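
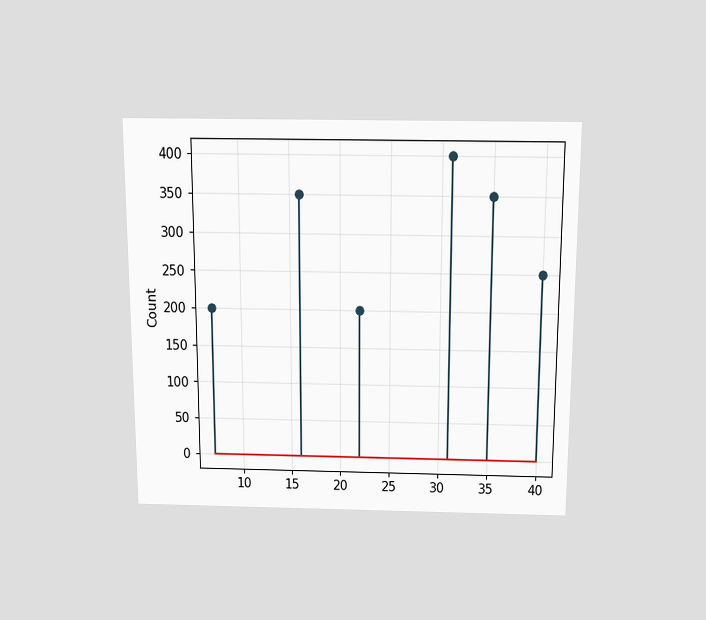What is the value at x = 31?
The chart is viewed slightly from above. The stem at x=31 reaches 400.

400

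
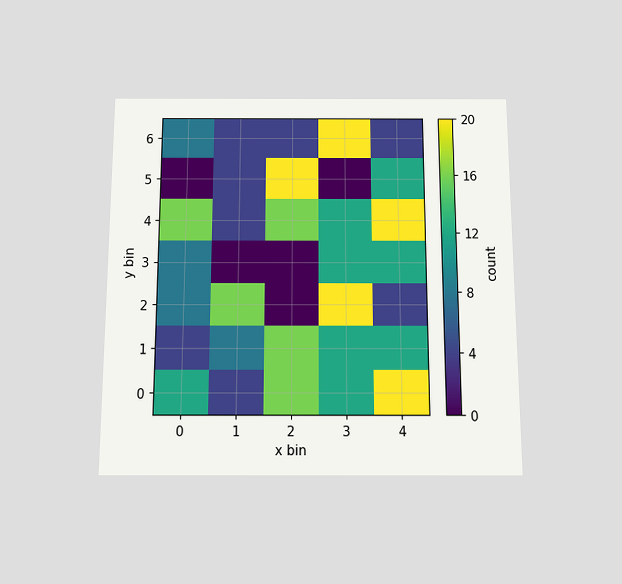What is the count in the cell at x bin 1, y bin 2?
16

The chart is viewed slightly from below. Matching the cell (1, 2) against the colorbar gives 16.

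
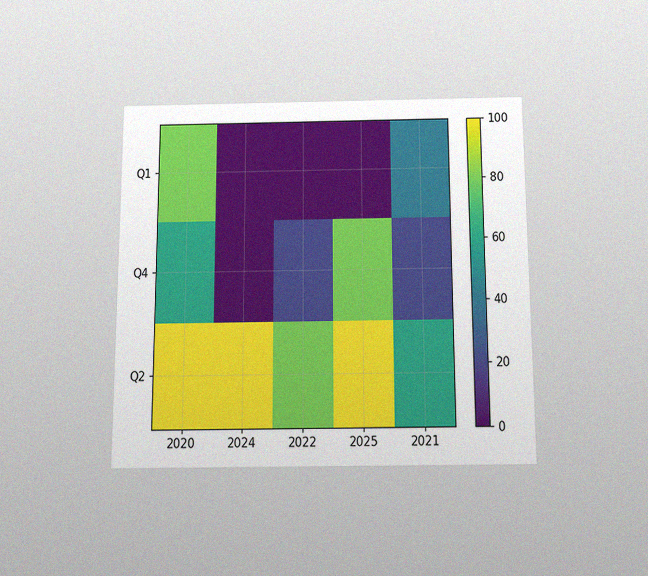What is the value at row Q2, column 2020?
The chart is viewed slightly from below, with some photo noise. Matching cell (Q2, 2020) against the colorbar gives 100.

100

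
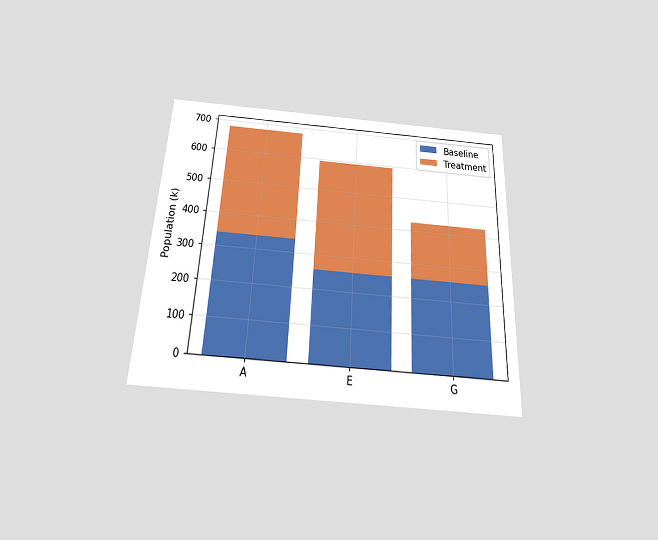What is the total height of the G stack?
The chart is tilted about 3° clockwise and viewed slightly from below. The G stack's top reaches 425k on the y-axis.

425k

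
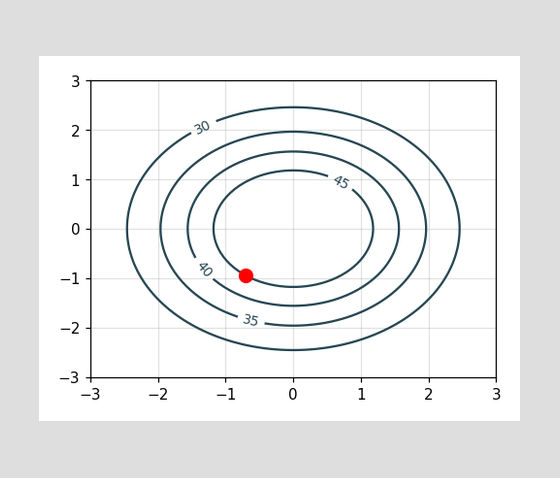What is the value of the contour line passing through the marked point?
45

The marked point sits on the contour labelled 45.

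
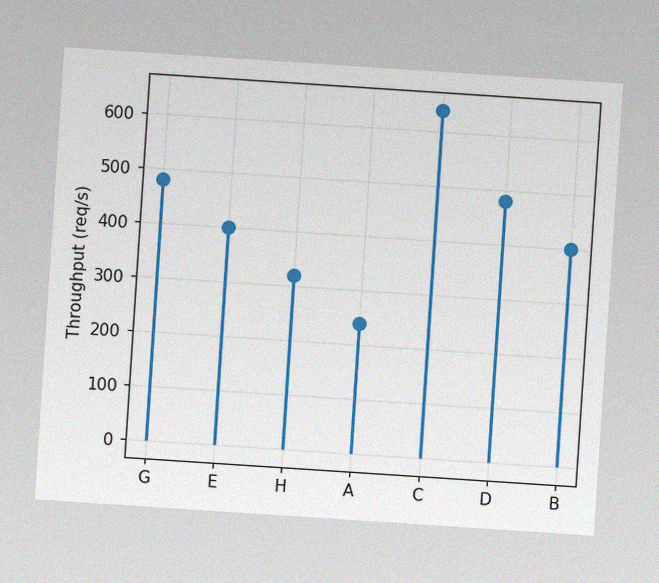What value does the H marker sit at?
320req/s

The chart is tilted about 4° clockwise, with some photo noise. The H marker sits at 320req/s.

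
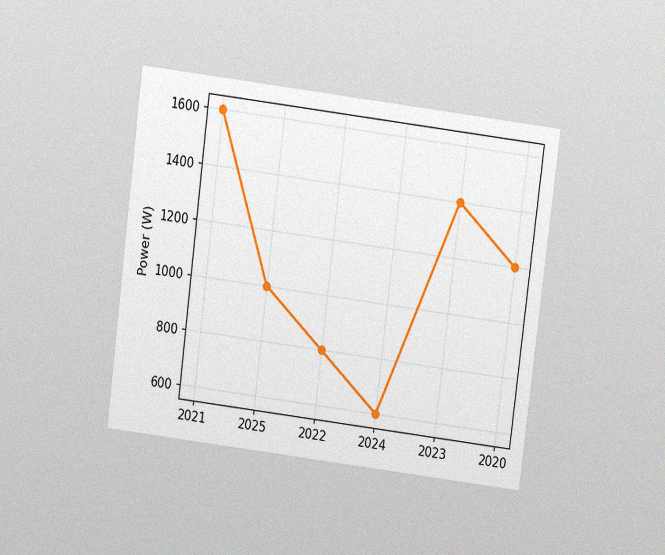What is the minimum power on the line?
600W

The chart is tilted about 7° clockwise and viewed slightly from above, with some photo noise. The lowest point is at 2024, and reading across to the y-axis gives 600W.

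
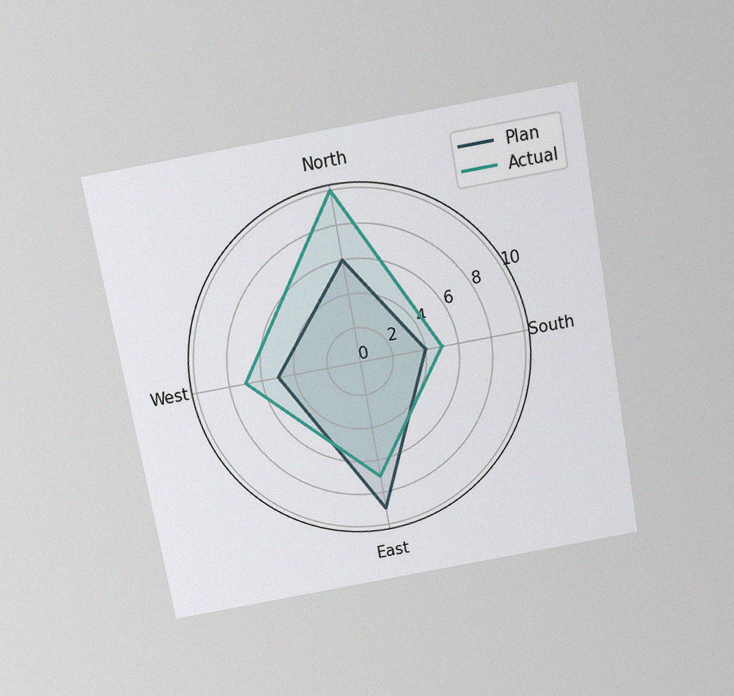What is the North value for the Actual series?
The chart is tilted about 10° counter-clockwise and viewed slightly from above, with some photo noise. On the North axis, Actual reaches 10.

10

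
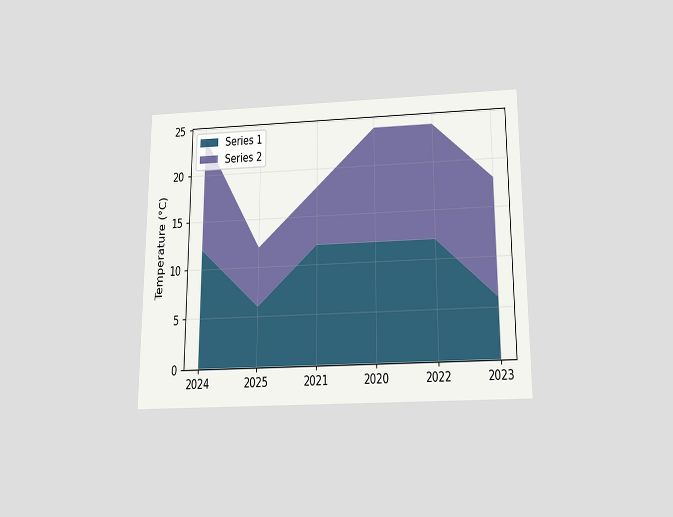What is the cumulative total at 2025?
12°C

The chart is viewed slightly from below. The stacked total at 2025 reaches 12°C.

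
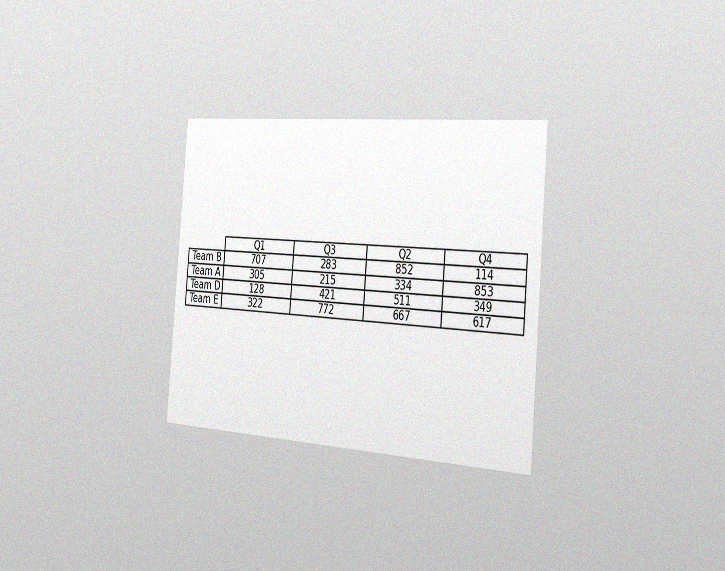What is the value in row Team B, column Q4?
The chart is tilted about 5° clockwise and viewed slightly from the right, with some photo noise. The (Team B, Q4) cell reads 114.

114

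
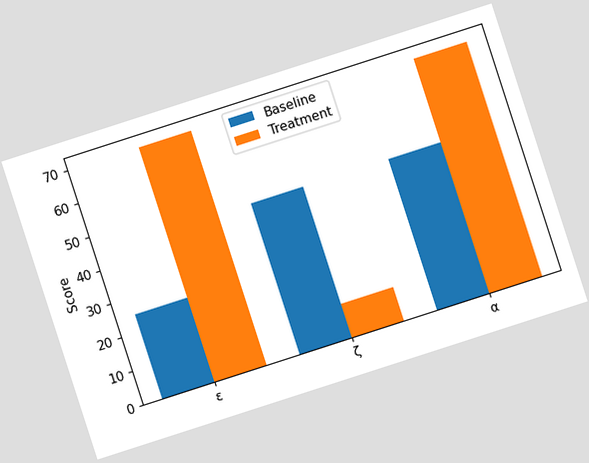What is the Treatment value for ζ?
The chart is tilted about 18° counter-clockwise. The Treatment bar at ζ reaches 10 on the y-axis.

10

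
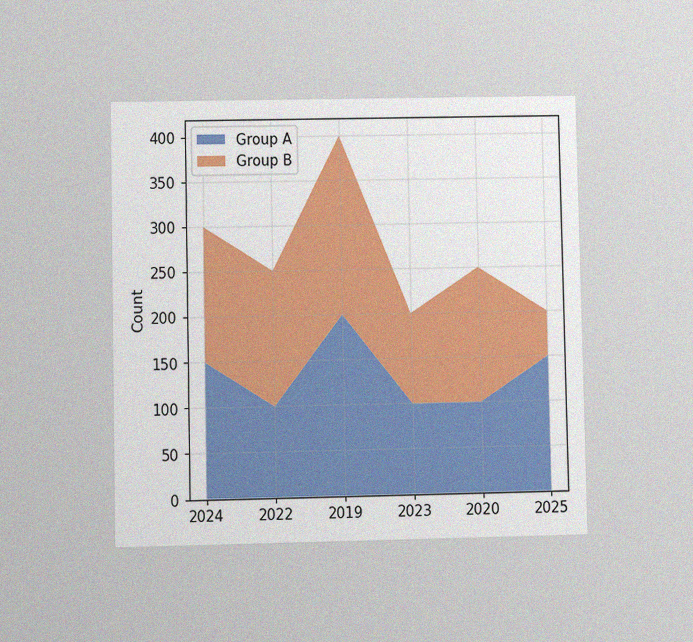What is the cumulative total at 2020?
250

The chart is viewed at a slight angle, with some photo noise. The stacked total at 2020 reaches 250.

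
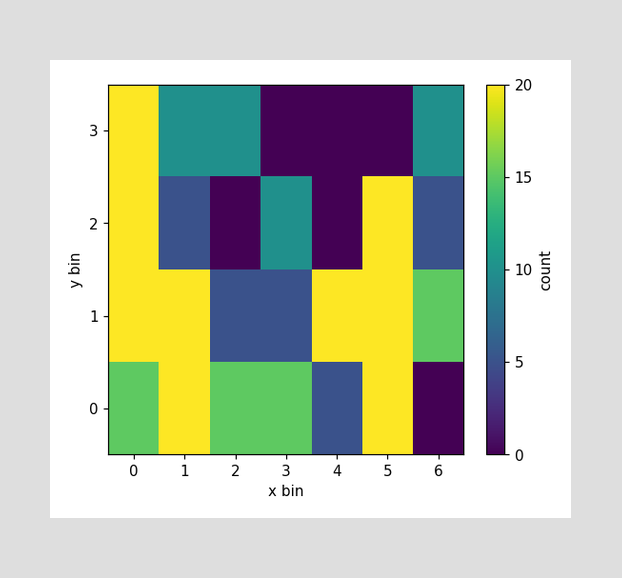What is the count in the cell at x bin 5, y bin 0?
Matching the cell (5, 0) against the colorbar gives 20.

20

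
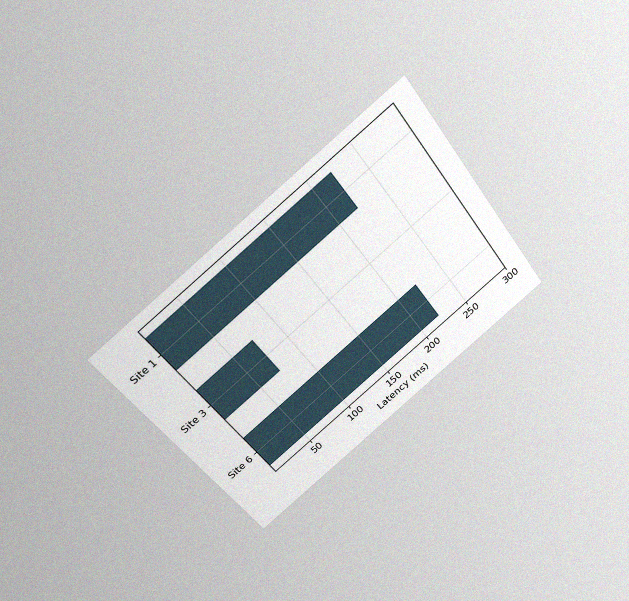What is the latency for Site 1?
The chart is tilted about 36° counter-clockwise and viewed slightly from above, with some photo noise. Reading along the chart's x-axis, the Site 1 bar reaches 222ms.

222ms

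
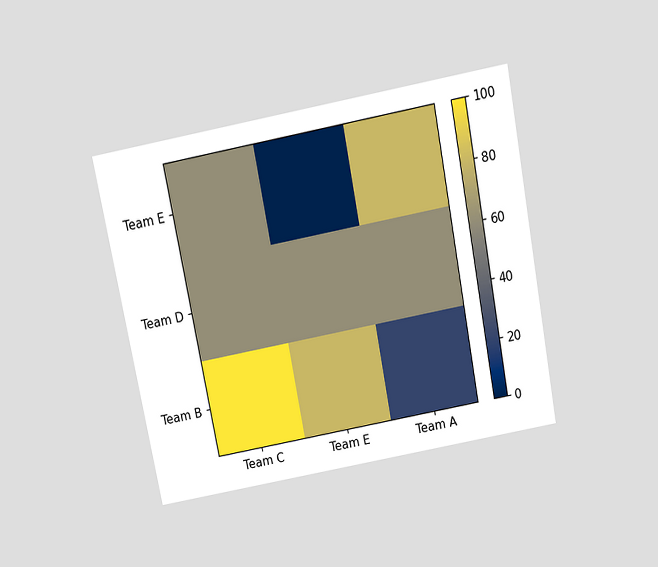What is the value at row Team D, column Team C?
60

The chart is tilted about 11° counter-clockwise and viewed slightly from above. Matching cell (Team D, Team C) against the colorbar gives 60.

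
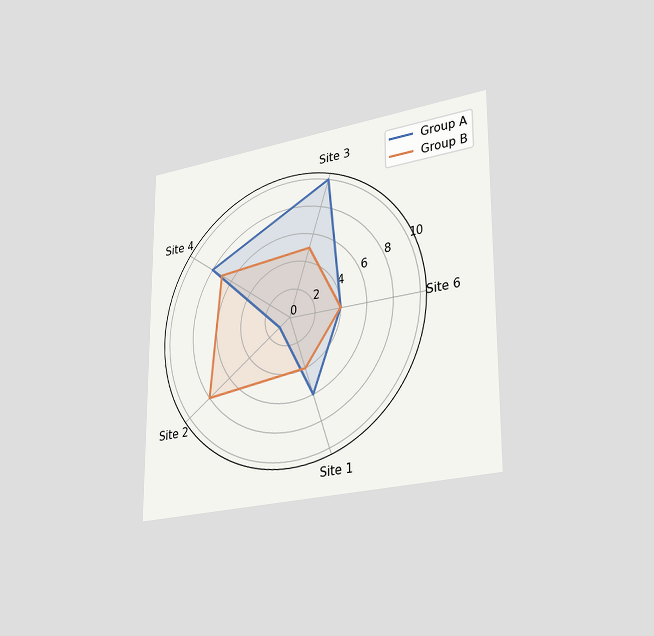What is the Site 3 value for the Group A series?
10

The chart is viewed slightly from the right. On the Site 3 axis, Group A reaches 10.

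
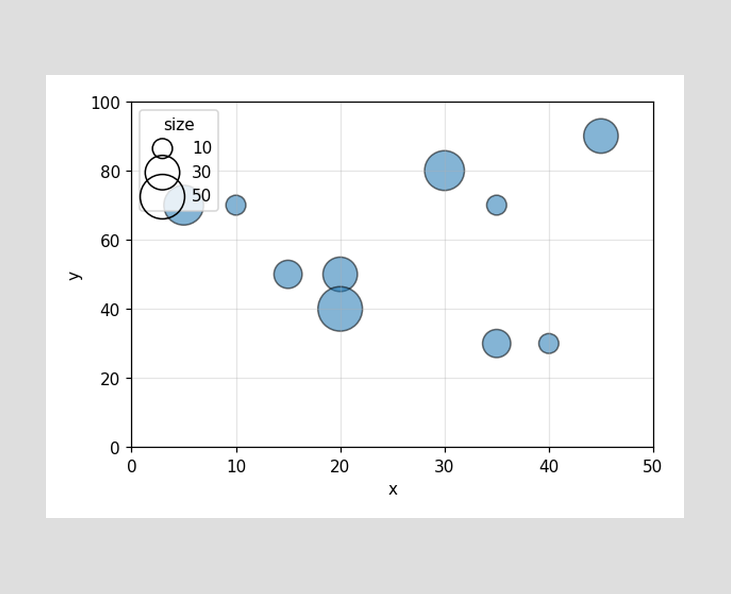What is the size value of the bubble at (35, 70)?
10

Matching the bubble at (35, 70) against the size legend gives 10.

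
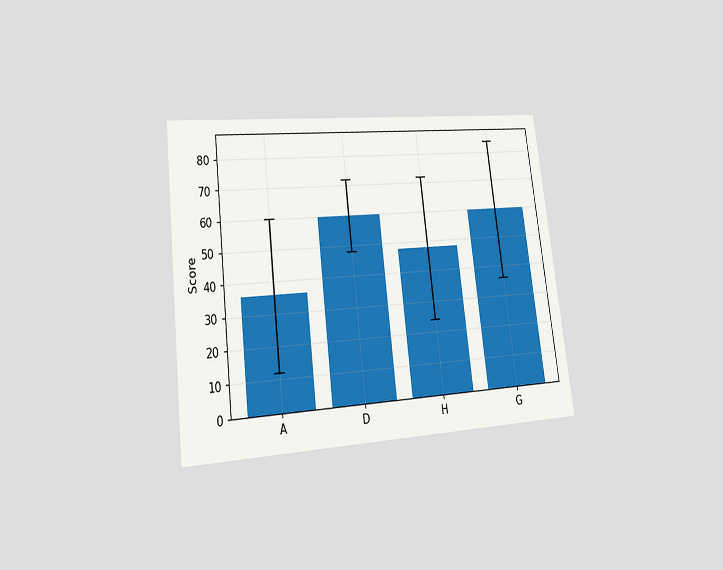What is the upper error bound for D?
The chart is tilted about 7° counter-clockwise and viewed at a slight angle. The D bar's upper whisker reaches 72.

72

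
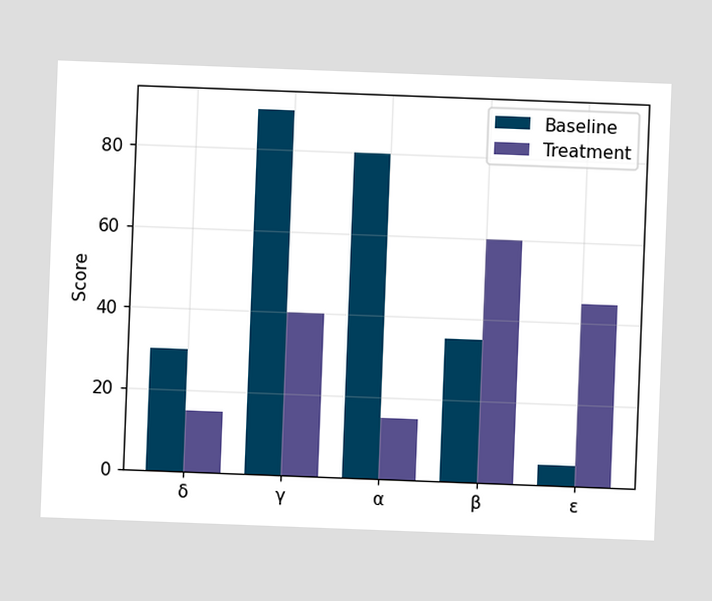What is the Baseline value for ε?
The chart is tilted about 2° clockwise. The Baseline bar at ε reaches 5 on the y-axis.

5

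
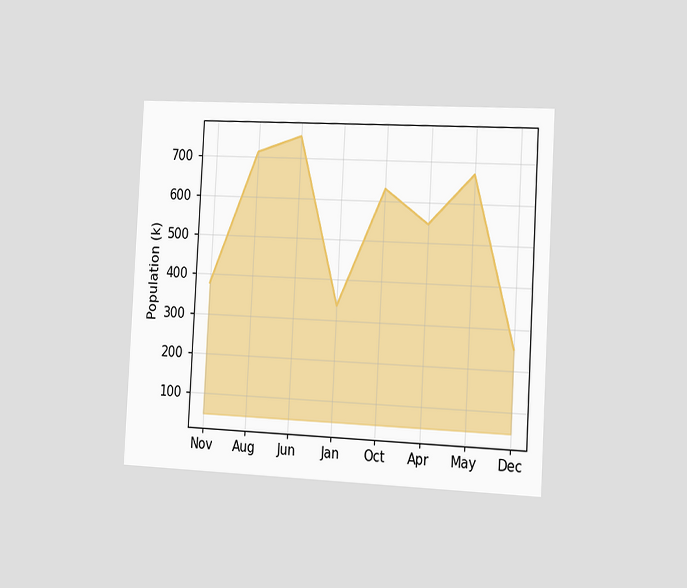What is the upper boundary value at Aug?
714k

The chart is tilted about 3° clockwise and viewed slightly from the right. At Aug the upper boundary is at 714k.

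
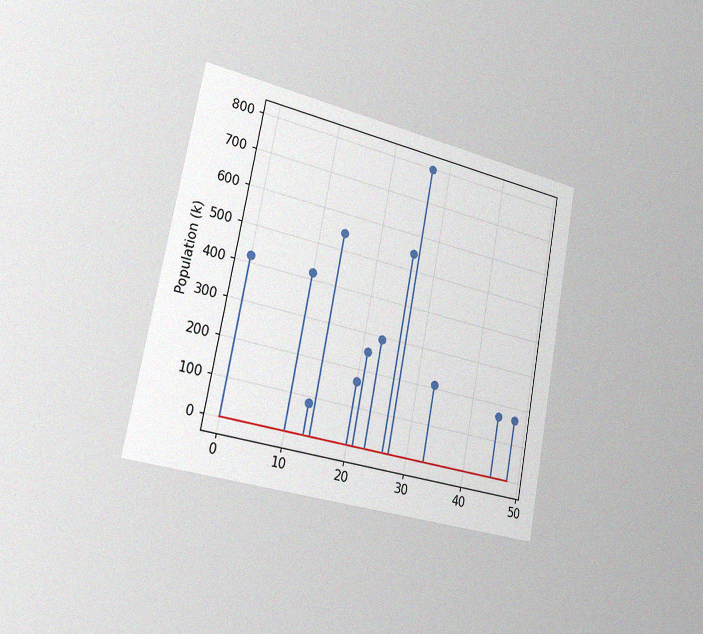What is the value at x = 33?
The chart is tilted about 11° clockwise and viewed slightly from the left, with some photo noise. The stem at x=33 reaches 210k.

210k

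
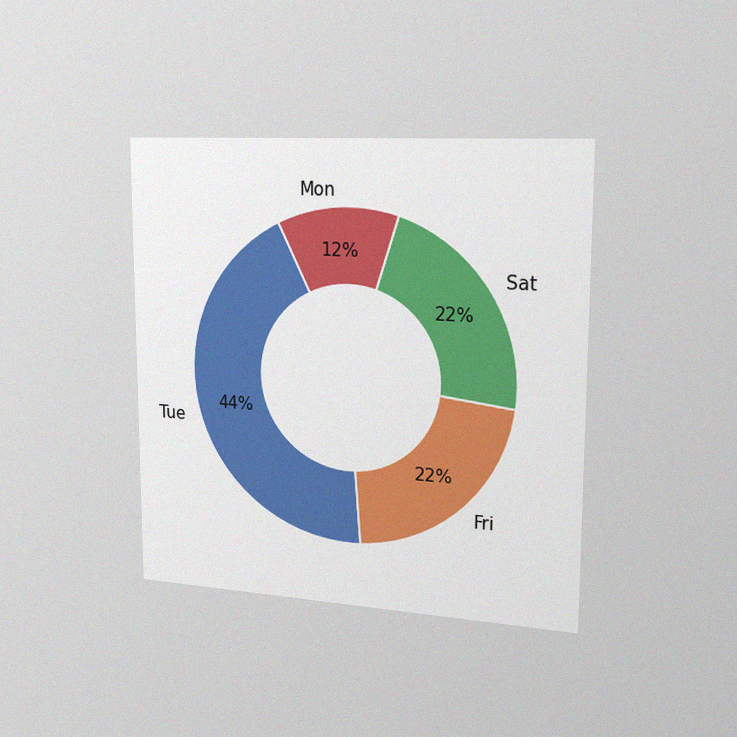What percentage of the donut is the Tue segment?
44%

The chart is viewed slightly from the right, with some photo noise. The Tue segment takes up 44% of the ring.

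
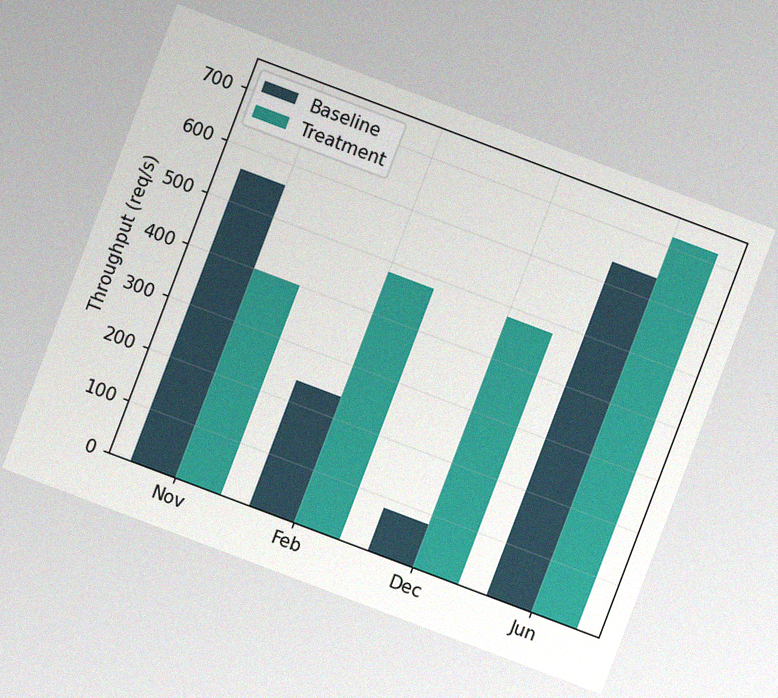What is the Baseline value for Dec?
80req/s

The chart is tilted about 21° clockwise, with some photo noise. The Baseline bar at Dec reaches 80req/s on the y-axis.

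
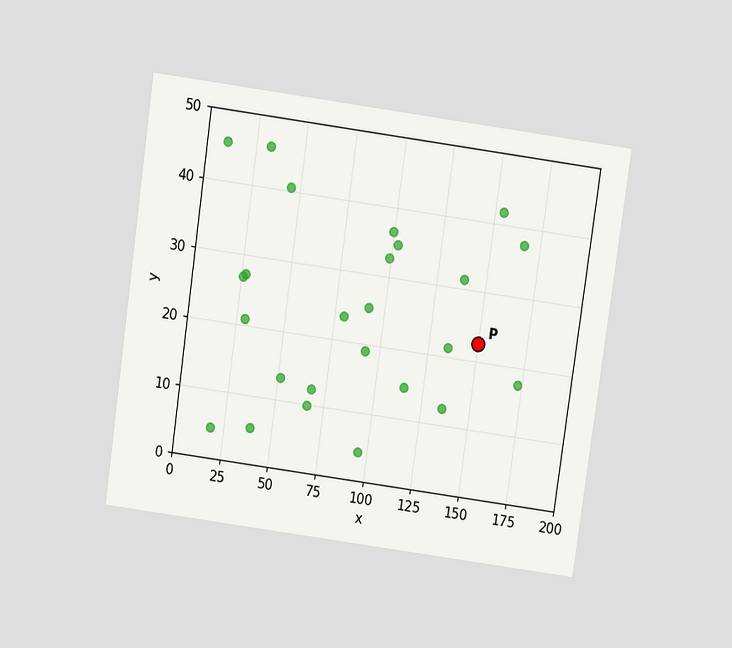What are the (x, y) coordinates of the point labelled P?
The chart is tilted about 8° clockwise and viewed slightly from above. Following the gridlines from P to each axis, P sits at (150, 22.5).

(150, 22.5)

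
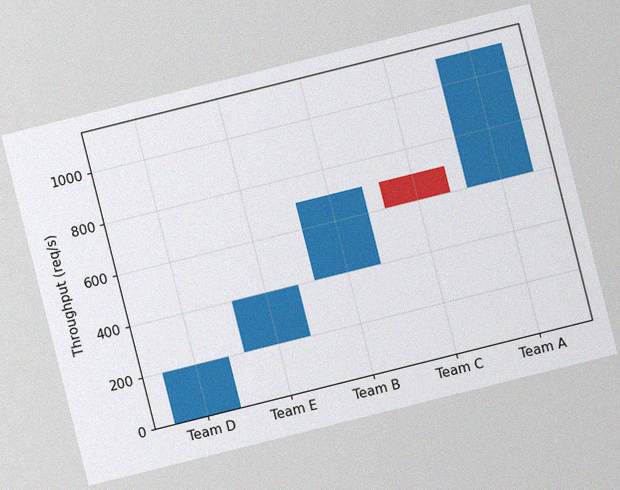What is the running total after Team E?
400req/s

The chart is tilted about 14° counter-clockwise, with some photo noise. After Team E the running total reaches 400req/s.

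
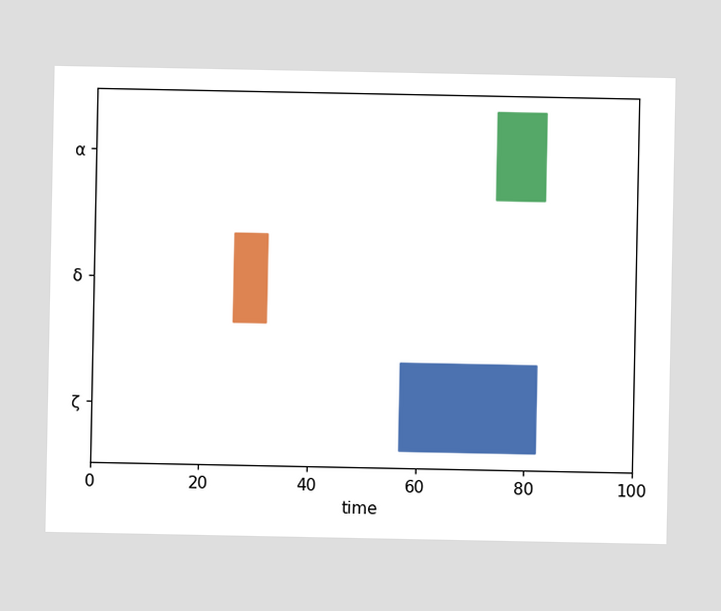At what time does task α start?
The α bar begins at t=74.

74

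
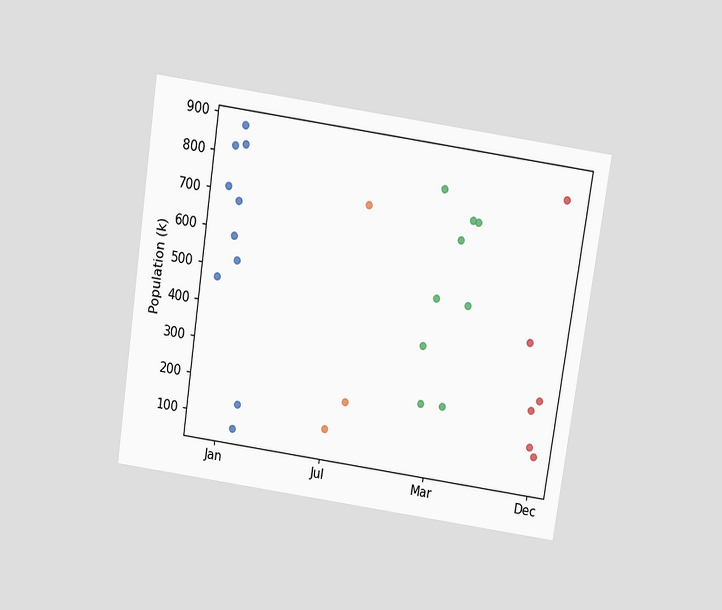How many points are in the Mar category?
9

The chart is tilted about 8° clockwise and viewed slightly from above. Counting the markers in the Mar column gives 9.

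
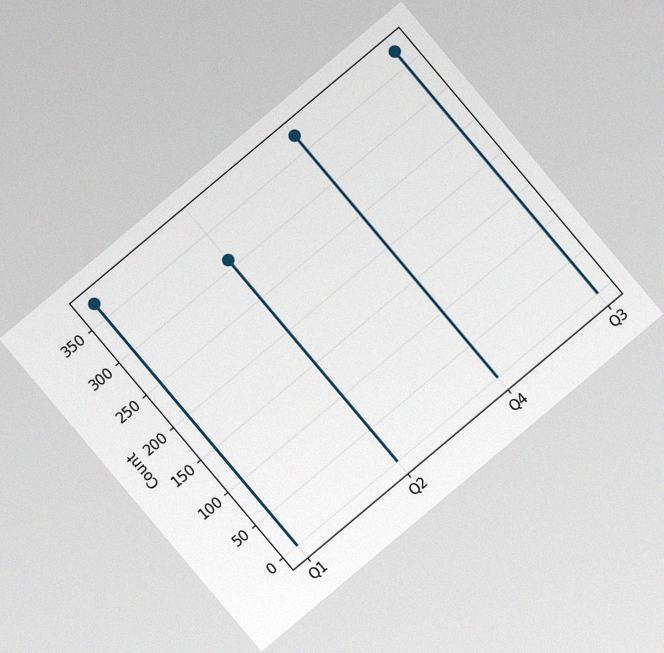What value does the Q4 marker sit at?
The chart is tilted about 40° counter-clockwise, with some photo noise. The Q4 marker sits at 372.

372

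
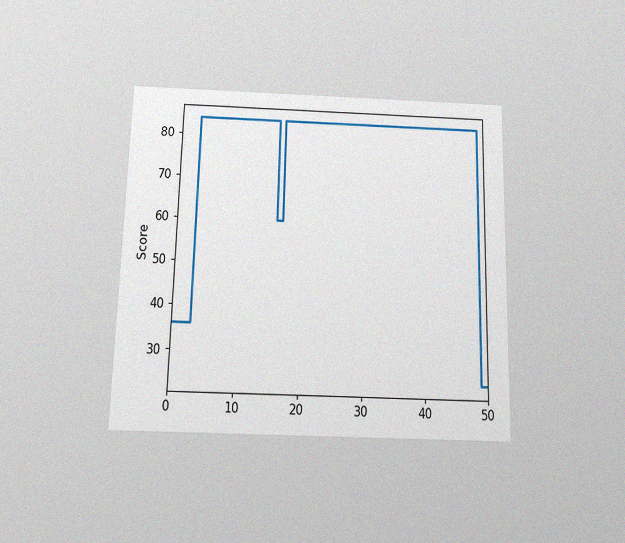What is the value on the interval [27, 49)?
The chart is viewed slightly from below, with some photo noise. On [27, 49) the step sits at 84.

84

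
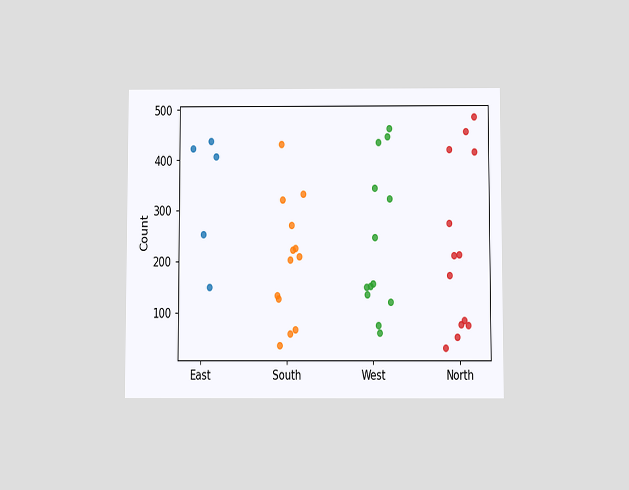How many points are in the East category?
The chart is viewed slightly from below. Counting the markers in the East column gives 5.

5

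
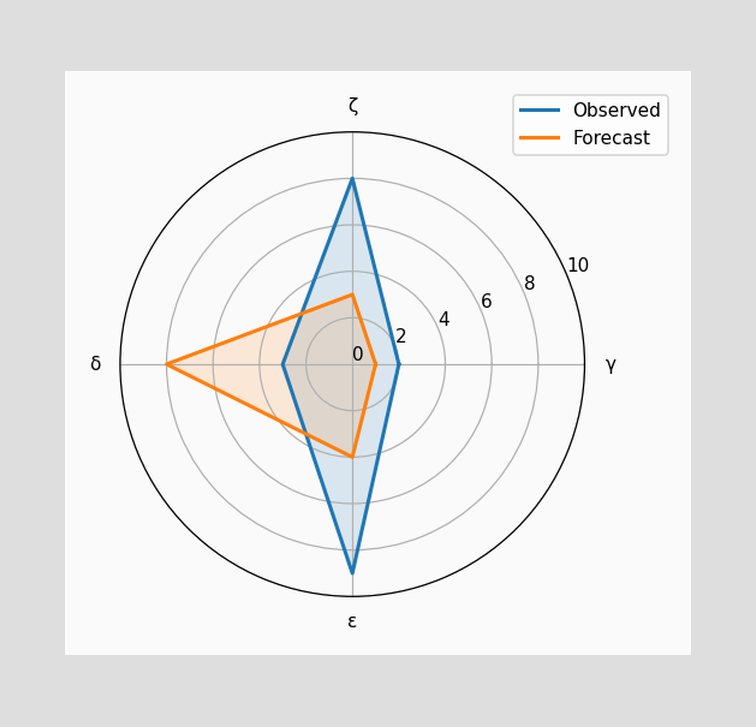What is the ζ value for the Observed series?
On the ζ axis, Observed reaches 8.

8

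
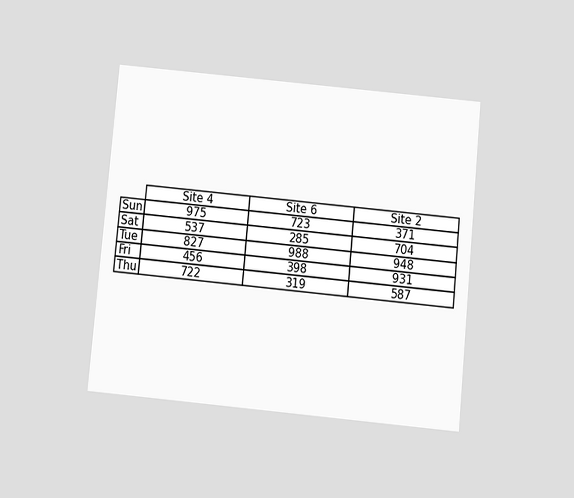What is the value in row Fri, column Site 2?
931

The chart is tilted about 5° clockwise and viewed slightly from below. The (Fri, Site 2) cell reads 931.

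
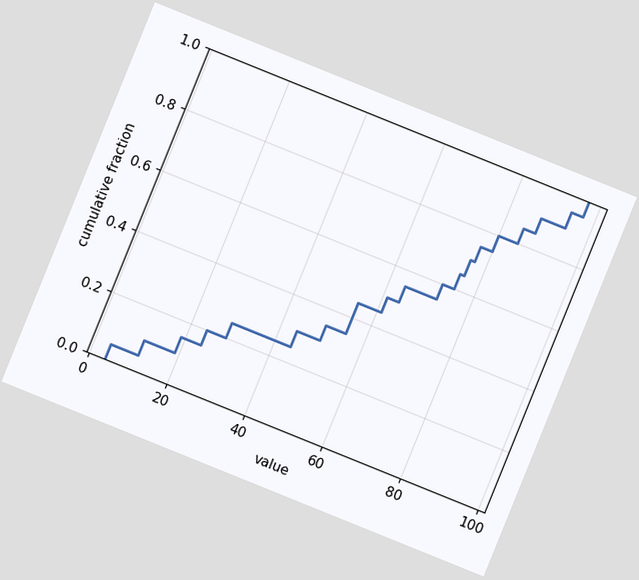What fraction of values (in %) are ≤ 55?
45%

The chart is tilted about 22° clockwise. At x=55 the ECDF step is at 45%.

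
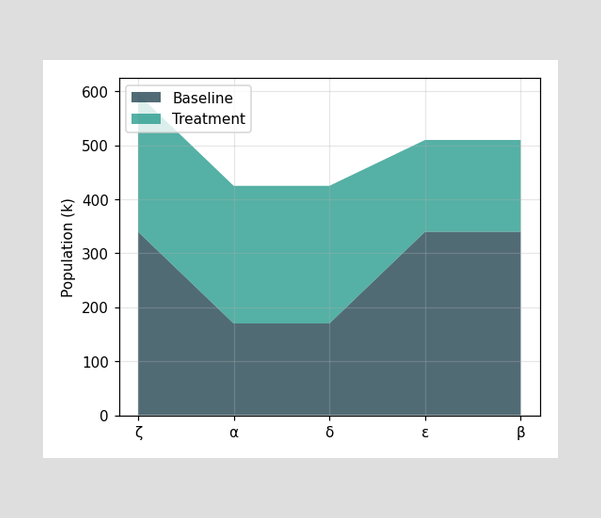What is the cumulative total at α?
The stacked total at α reaches 425k.

425k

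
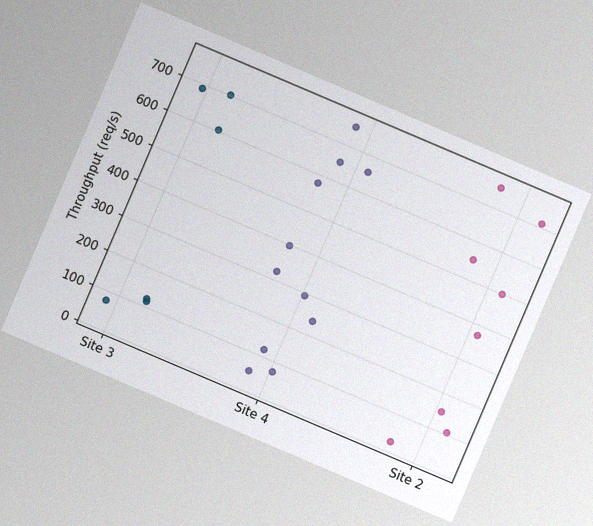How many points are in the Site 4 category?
11

The chart is tilted about 23° clockwise, with some photo noise. Counting the markers in the Site 4 column gives 11.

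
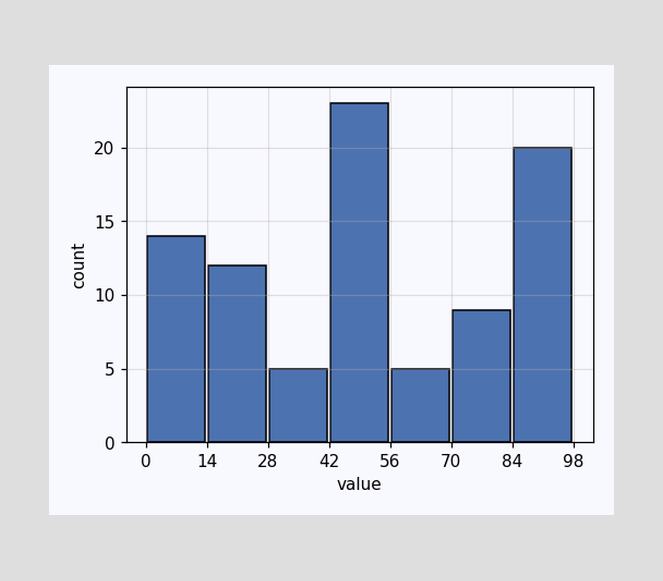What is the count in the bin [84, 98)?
The [84, 98) bin has height 20.

20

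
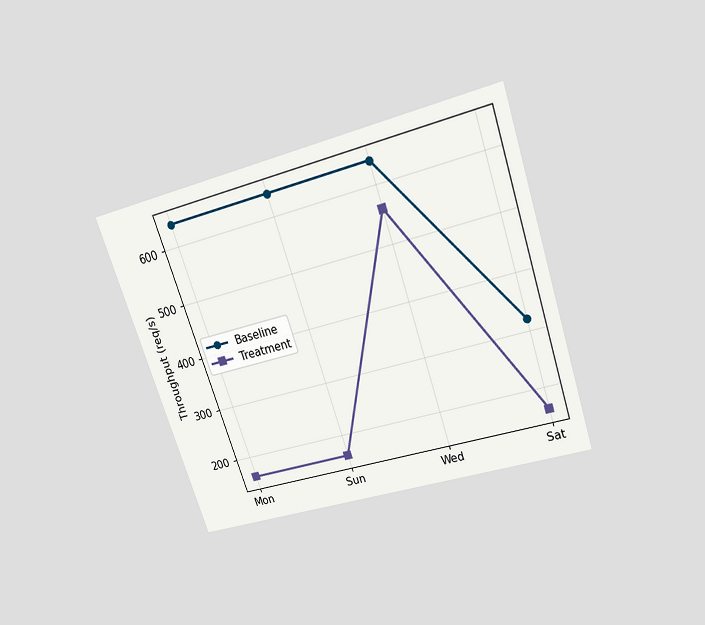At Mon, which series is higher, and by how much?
The chart is tilted about 19° counter-clockwise and viewed slightly from above. At Mon, Baseline sits above the other line by 480req/s.

Baseline, by 480req/s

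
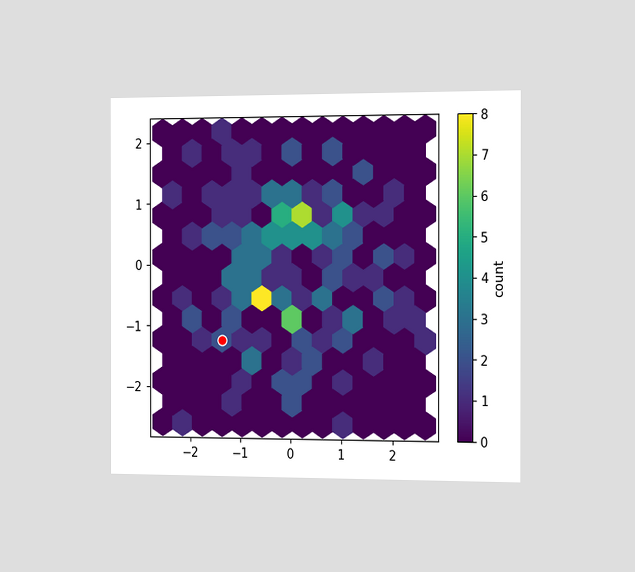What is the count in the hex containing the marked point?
2

The chart is viewed slightly from the right. The marked hex reads 2 on the colorbar.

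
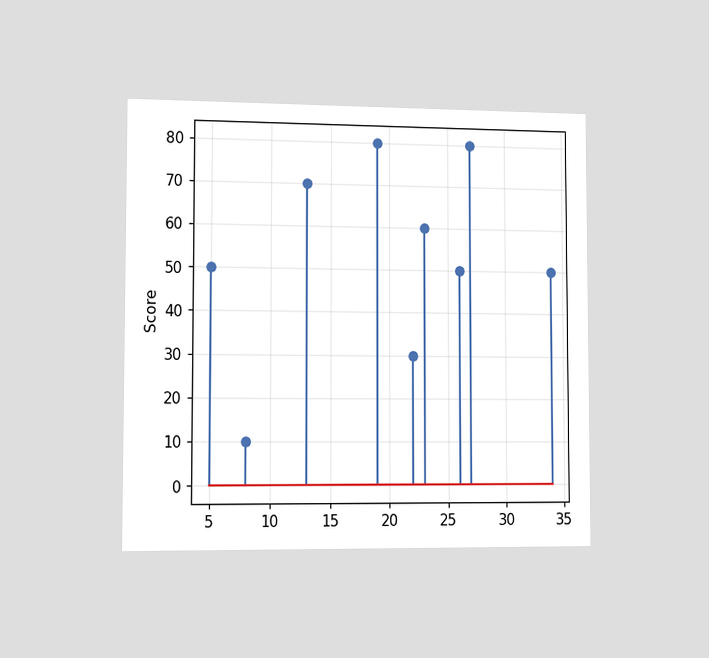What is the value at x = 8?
The chart is viewed slightly from the left. The stem at x=8 reaches 10.

10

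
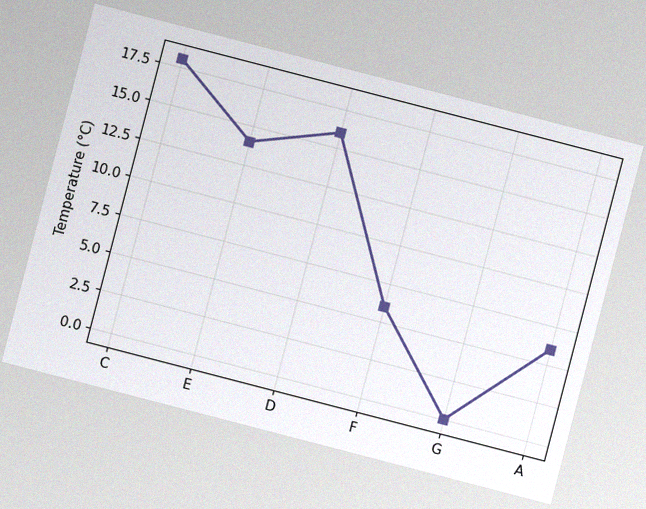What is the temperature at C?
18°C

The chart is tilted about 15° clockwise, with some photo noise. At C, the line is at 18°C.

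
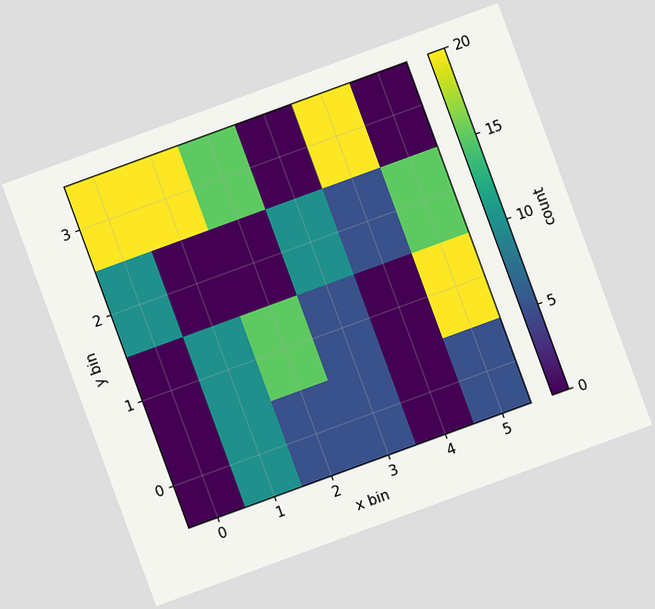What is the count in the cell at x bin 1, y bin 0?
The chart is tilted about 20° counter-clockwise. Matching the cell (1, 0) against the colorbar gives 10.

10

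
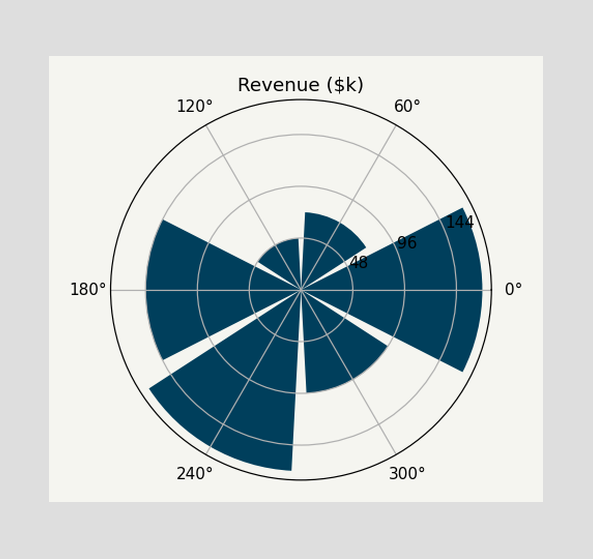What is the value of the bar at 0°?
The bar at 0° reaches $168k on the radial axis.

$168k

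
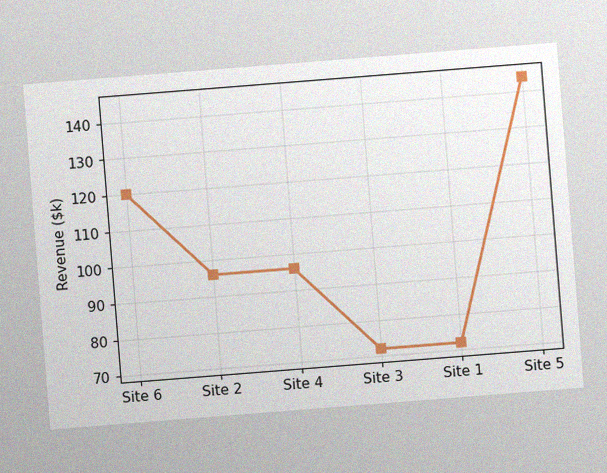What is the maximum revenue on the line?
$144k

The chart is tilted about 5° counter-clockwise, with some photo noise. The highest point is at Site 5, and reading across to the y-axis gives $144k.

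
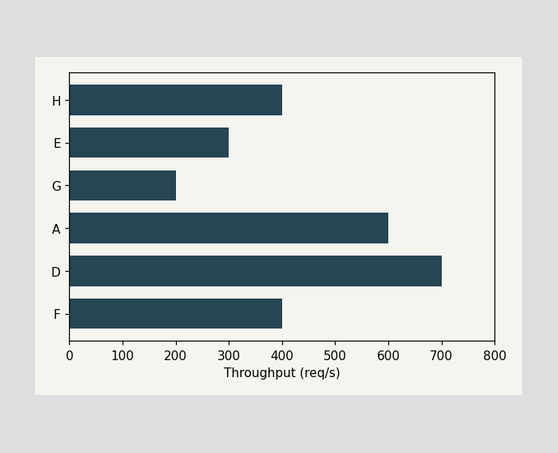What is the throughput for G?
200req/s

Reading along the chart's x-axis, the G bar reaches 200req/s.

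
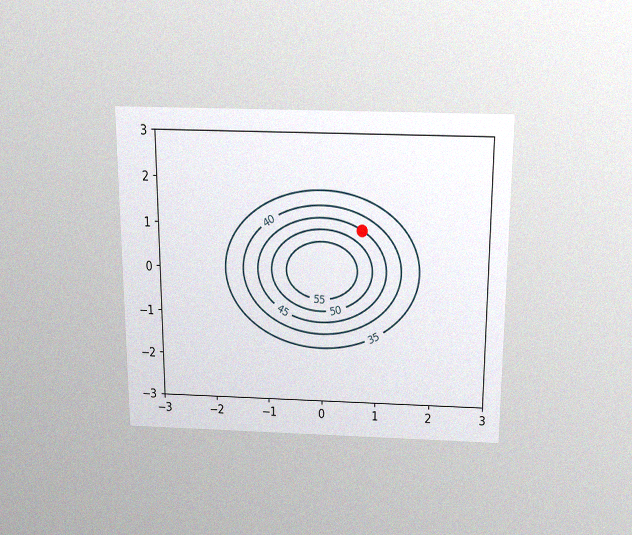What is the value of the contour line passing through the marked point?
45

The chart is viewed slightly from above, with some photo noise. The marked point sits on the contour labelled 45.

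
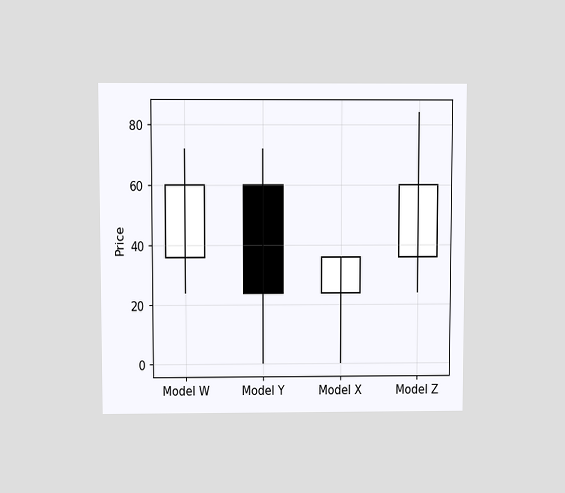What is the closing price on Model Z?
The chart is viewed slightly from above. The Model Z candle closes at 60.

60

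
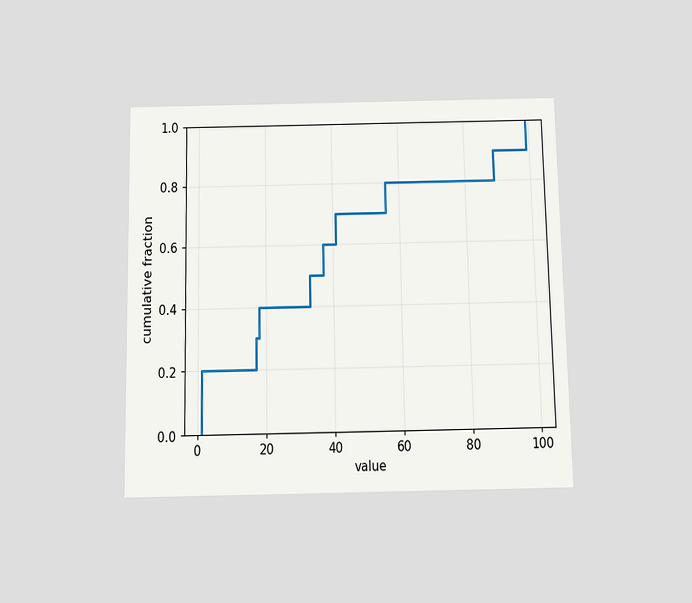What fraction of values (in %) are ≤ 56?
The chart is viewed slightly from below. At x=56 the ECDF step is at 80%.

80%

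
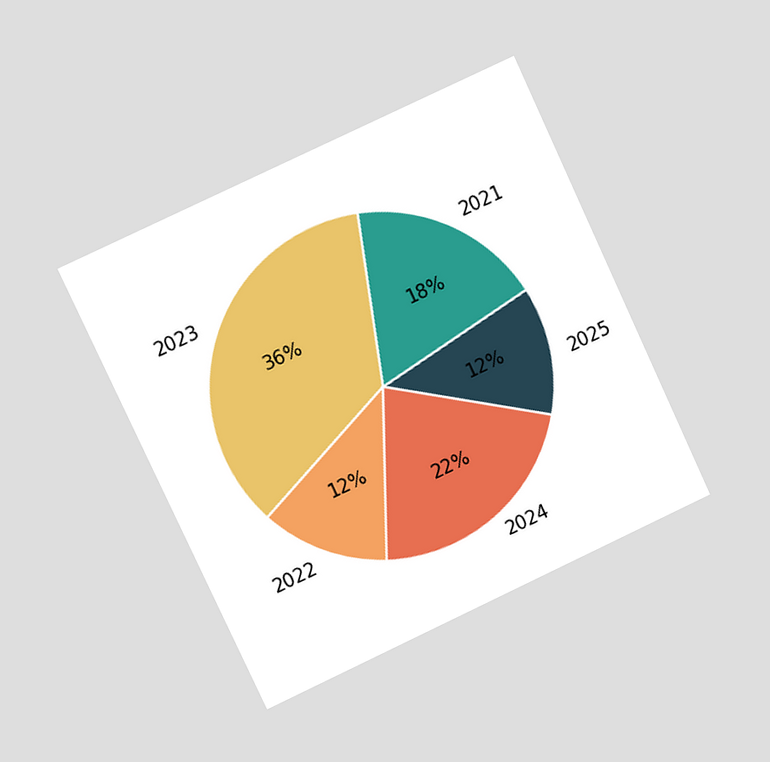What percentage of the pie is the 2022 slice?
12%

The chart is tilted about 25° counter-clockwise and viewed at a slight angle. The 2022 slice takes up 12% of the pie.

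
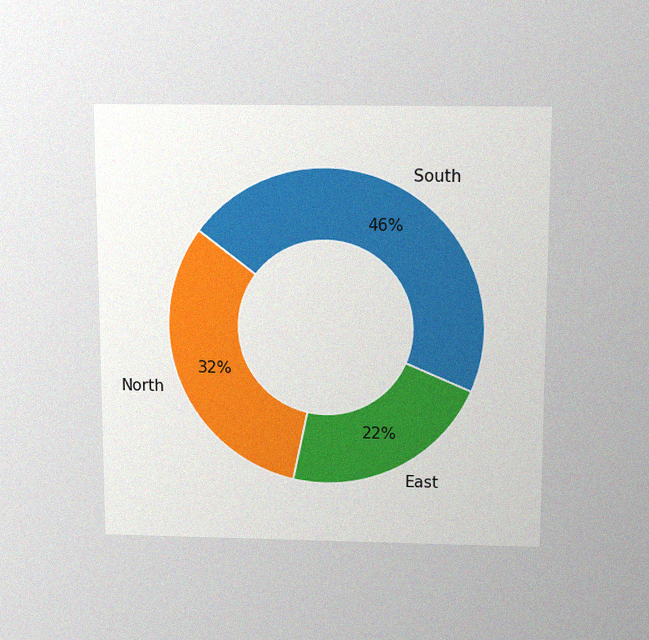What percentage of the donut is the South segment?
46%

The chart is viewed slightly from above, with some photo noise. The South segment takes up 46% of the ring.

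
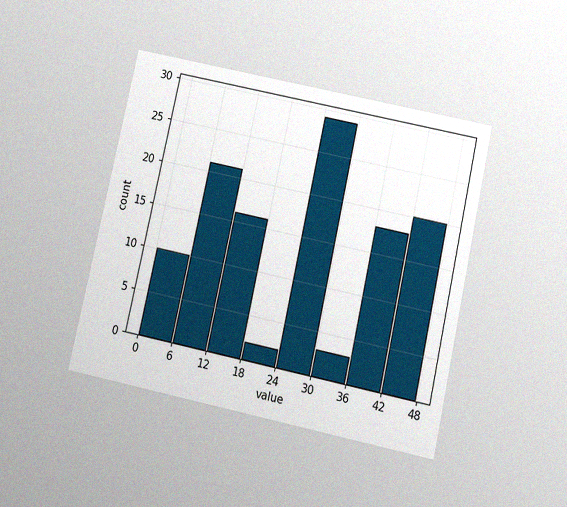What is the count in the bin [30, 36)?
3

The chart is tilted about 12° clockwise and viewed slightly from below, with some photo noise. The [30, 36) bin has height 3.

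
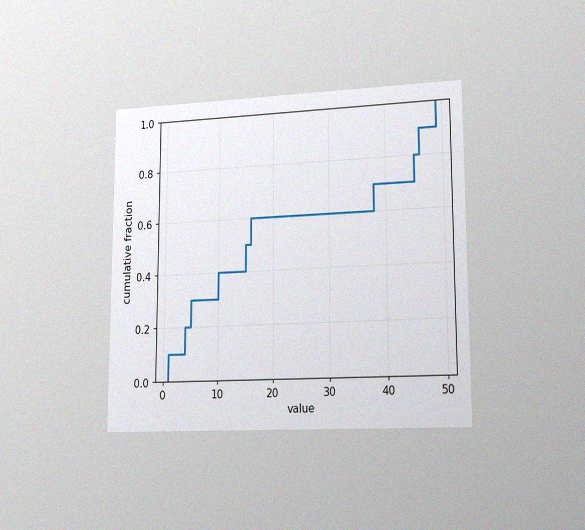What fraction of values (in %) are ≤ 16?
The chart is viewed slightly from the right, with some photo noise. At x=16 the ECDF step is at 60%.

60%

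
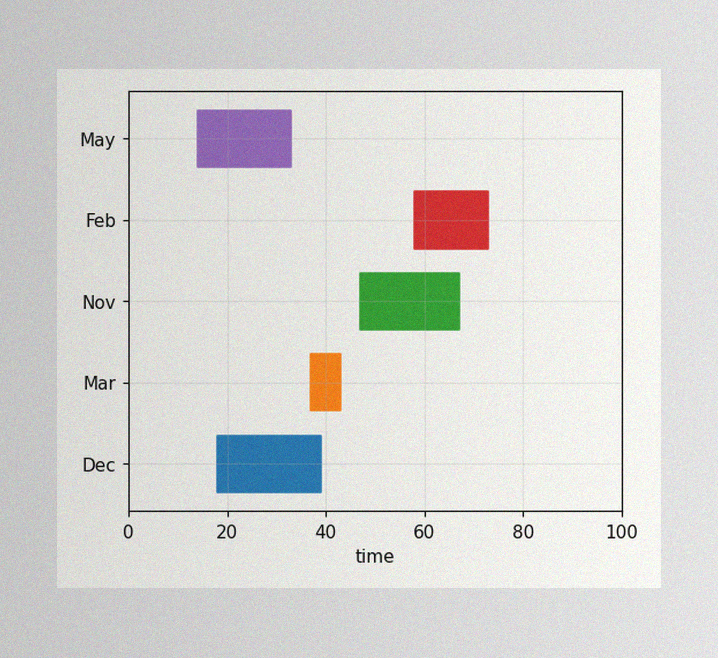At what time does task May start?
The image has some photo noise and uneven lighting. The May bar begins at t=14.

14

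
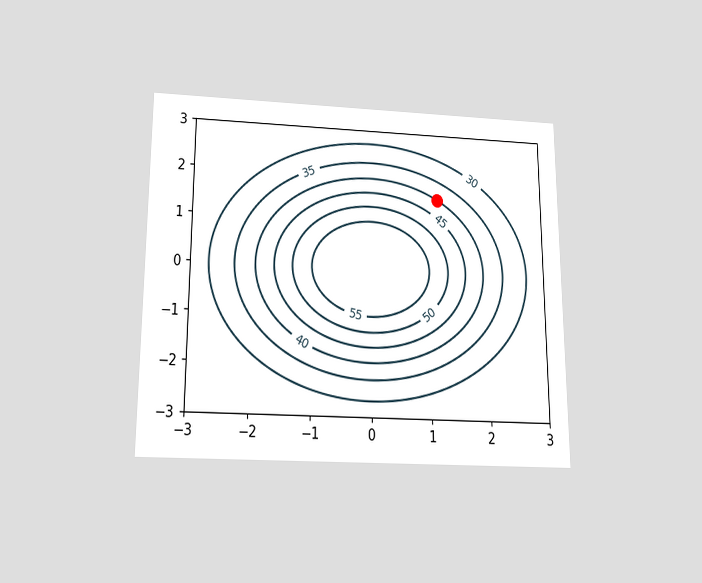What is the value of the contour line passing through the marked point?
The chart is viewed slightly from below. The marked point sits on the contour labelled 40.

40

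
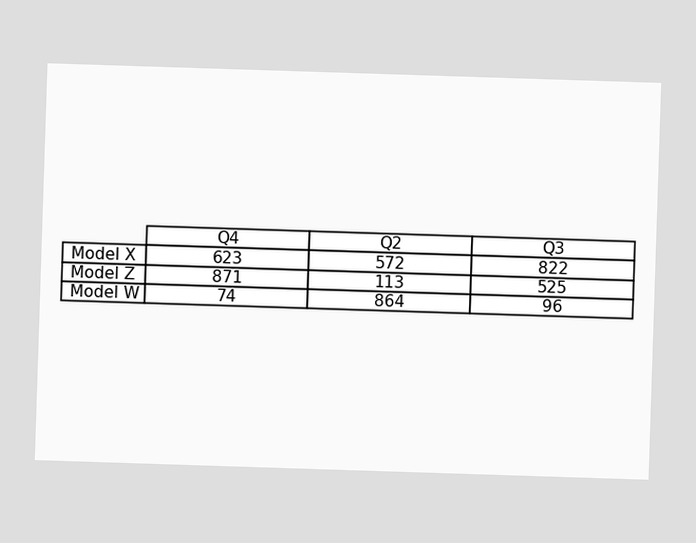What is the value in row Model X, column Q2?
The (Model X, Q2) cell reads 572.

572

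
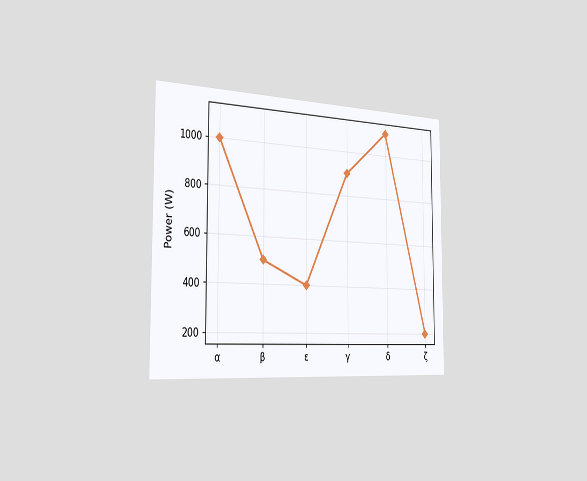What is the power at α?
The chart is viewed slightly from the left. At α, the line is at 1000W.

1000W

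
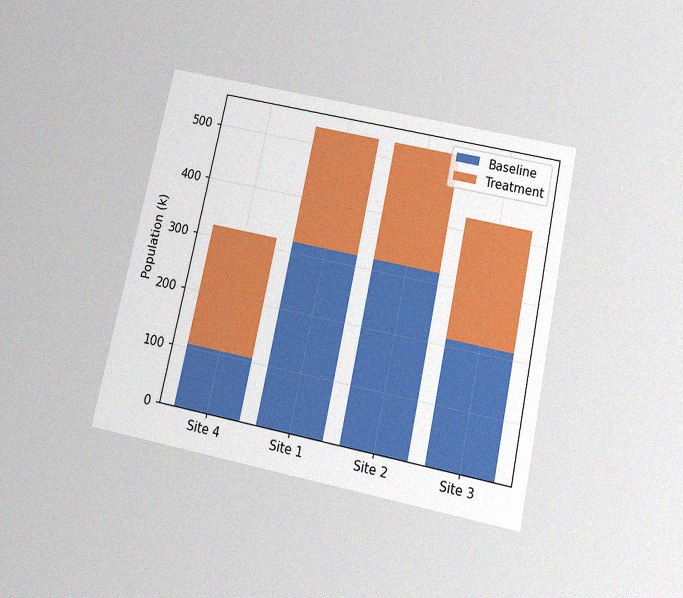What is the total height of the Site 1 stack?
The chart is tilted about 12° clockwise and viewed slightly from below, with some photo noise. The Site 1 stack's top reaches 530k on the y-axis.

530k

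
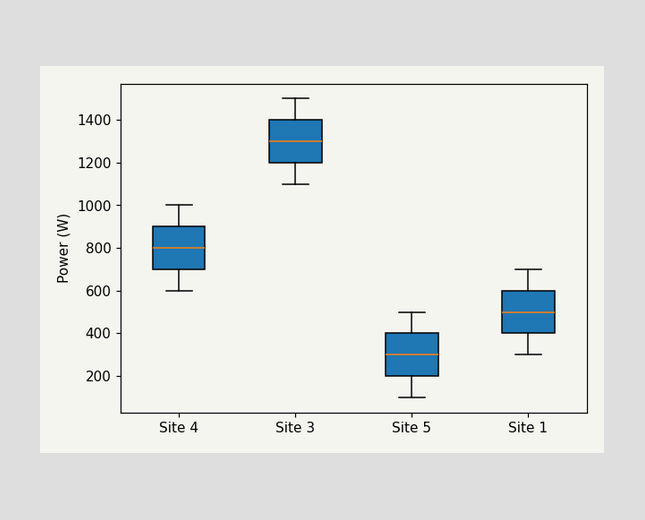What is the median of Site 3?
1300W

The median line in the Site 3 box sits at 1300W.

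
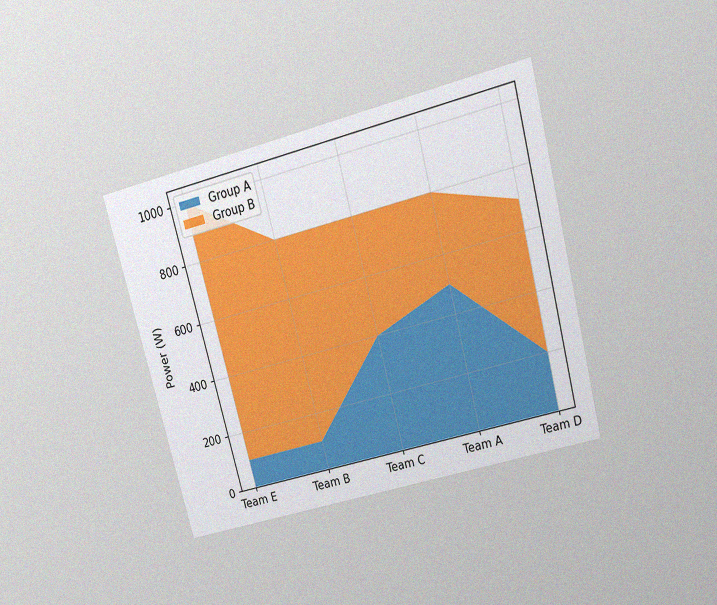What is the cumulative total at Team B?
800W

The chart is tilted about 15° counter-clockwise and viewed slightly from above, with some photo noise. The stacked total at Team B reaches 800W.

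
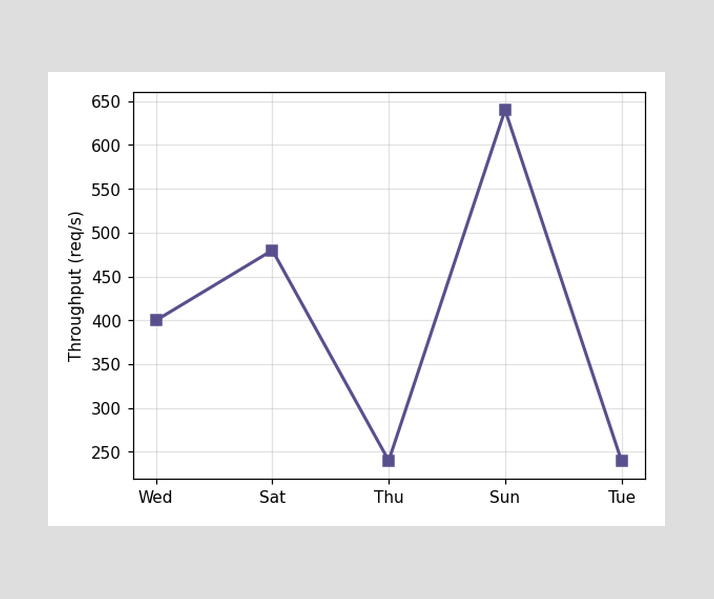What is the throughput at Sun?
At Sun, the line is at 640req/s.

640req/s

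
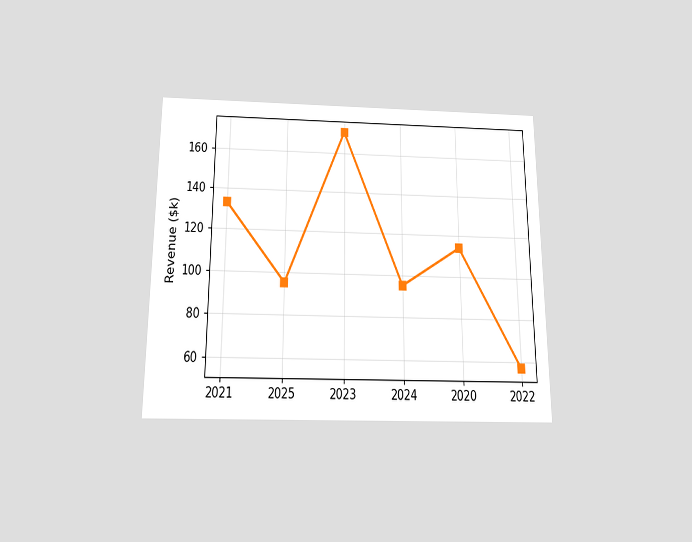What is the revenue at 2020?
$114k

The chart is viewed slightly from below. At 2020, the line is at $114k.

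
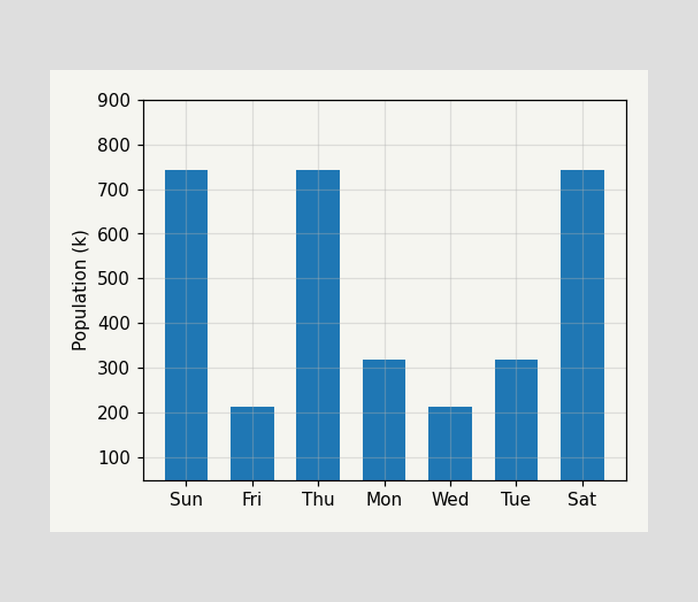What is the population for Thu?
742k

Reading along the chart's y-axis, the Thu bar reaches 742k.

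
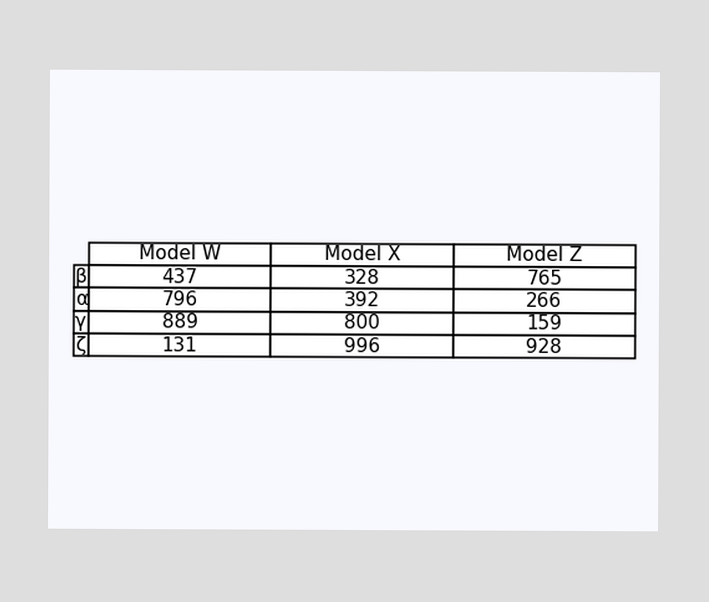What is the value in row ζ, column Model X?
The (ζ, Model X) cell reads 996.

996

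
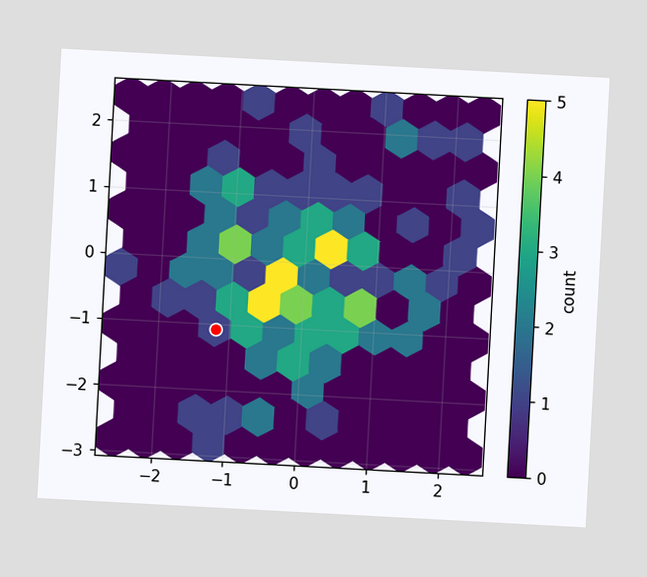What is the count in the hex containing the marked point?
1

The chart is tilted about 3° clockwise. The marked hex reads 1 on the colorbar.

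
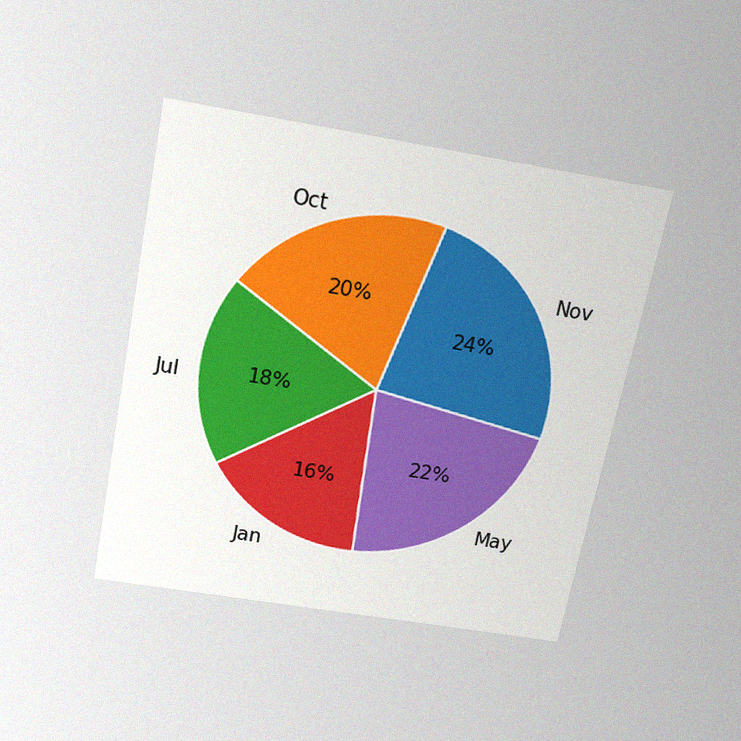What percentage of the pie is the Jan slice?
The chart is tilted about 11° clockwise and viewed slightly from above, with some photo noise. The Jan slice takes up 16% of the pie.

16%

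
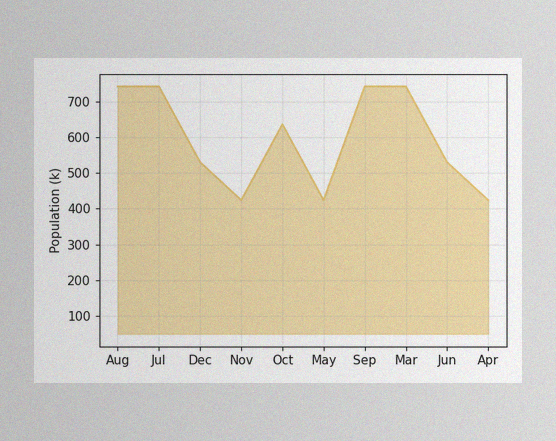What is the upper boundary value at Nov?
The image has some photo noise and uneven lighting. At Nov the upper boundary is at 424k.

424k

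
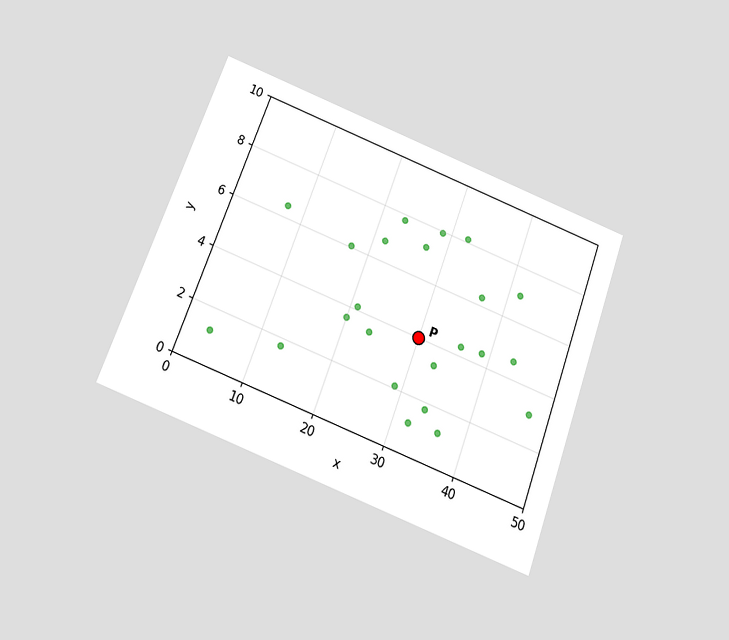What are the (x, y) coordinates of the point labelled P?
(30, 4)

The chart is tilted about 20° clockwise and viewed slightly from below. Following the gridlines from P to each axis, P sits at (30, 4).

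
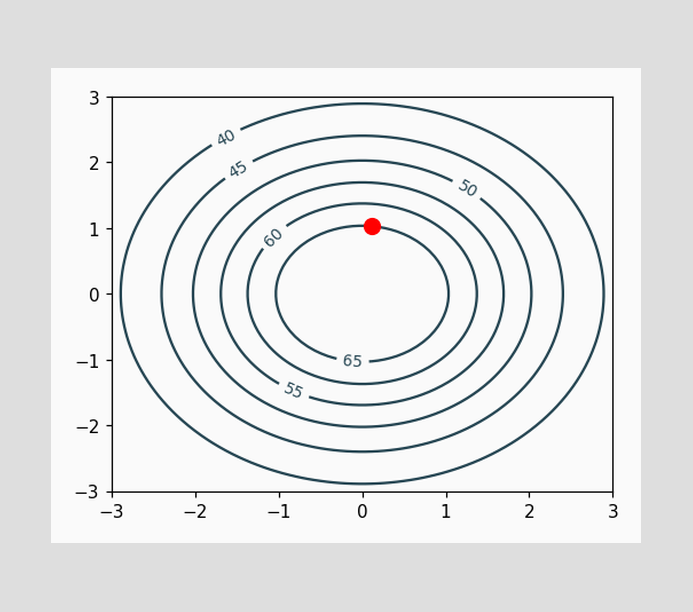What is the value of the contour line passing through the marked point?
The marked point sits on the contour labelled 65.

65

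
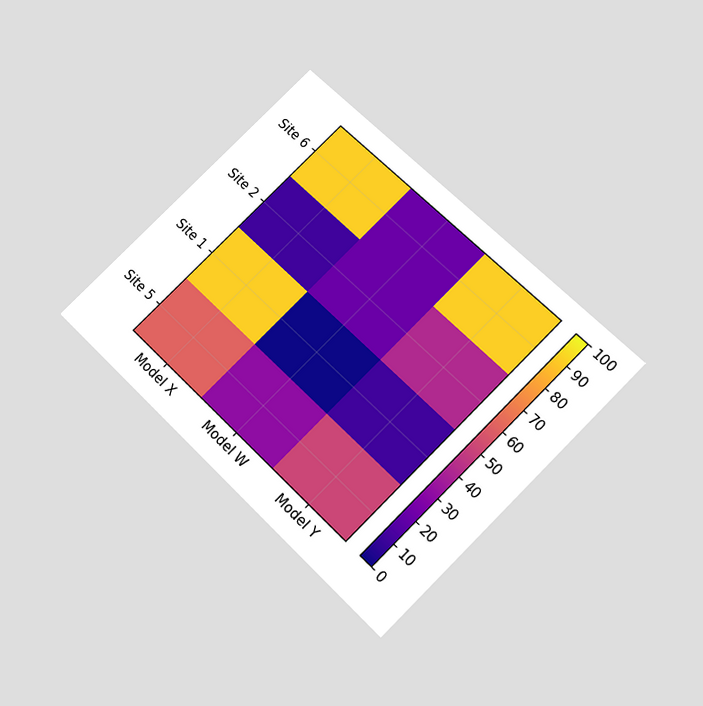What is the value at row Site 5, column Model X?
60

The chart is tilted about 45° clockwise and viewed slightly from below. Matching cell (Site 5, Model X) against the colorbar gives 60.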